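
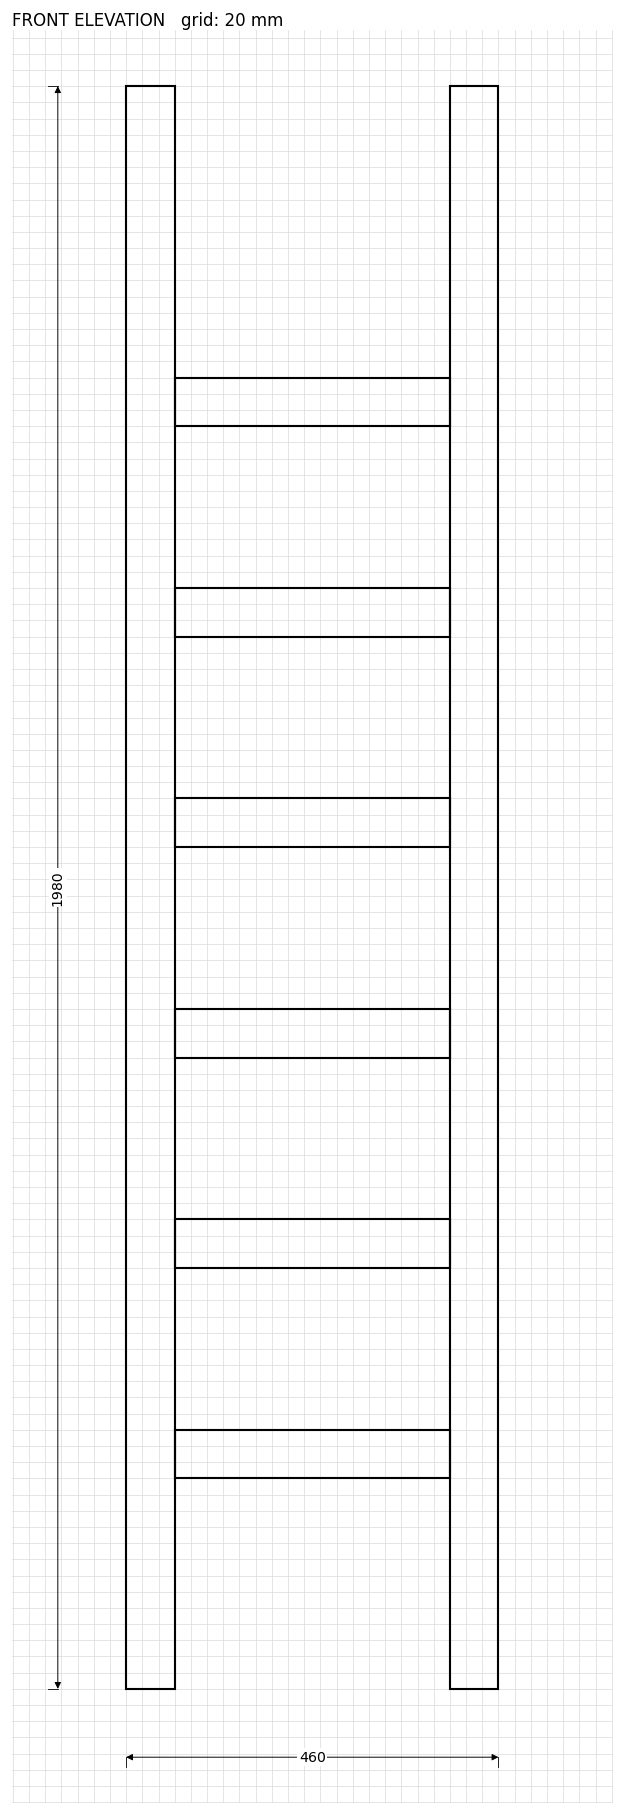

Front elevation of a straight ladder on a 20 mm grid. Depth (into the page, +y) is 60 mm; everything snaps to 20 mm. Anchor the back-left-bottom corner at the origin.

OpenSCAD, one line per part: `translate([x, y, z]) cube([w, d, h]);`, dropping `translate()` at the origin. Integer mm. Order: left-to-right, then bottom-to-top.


cube([60, 60, 1980]);
translate([60, 0, 260]) cube([340, 60, 60]);
translate([60, 0, 520]) cube([340, 60, 60]);
translate([60, 0, 780]) cube([340, 60, 60]);
translate([60, 0, 1040]) cube([340, 60, 60]);
translate([60, 0, 1300]) cube([340, 60, 60]);
translate([60, 0, 1560]) cube([340, 60, 60]);
translate([400, 0, 0]) cube([60, 60, 1980]);


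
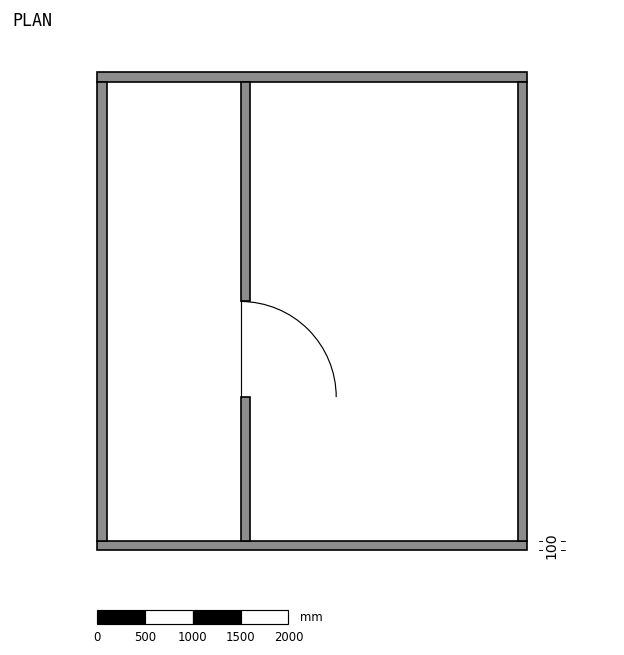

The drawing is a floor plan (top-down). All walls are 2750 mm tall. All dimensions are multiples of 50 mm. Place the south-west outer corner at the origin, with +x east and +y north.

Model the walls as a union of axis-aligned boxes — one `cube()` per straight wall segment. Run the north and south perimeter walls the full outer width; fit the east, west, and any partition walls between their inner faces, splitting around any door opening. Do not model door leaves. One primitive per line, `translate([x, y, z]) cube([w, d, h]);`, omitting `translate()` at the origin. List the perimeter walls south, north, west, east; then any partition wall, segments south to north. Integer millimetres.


cube([4500, 100, 2750]);
translate([0, 4900, 0]) cube([4500, 100, 2750]);
translate([0, 100, 0]) cube([100, 4800, 2750]);
translate([4400, 100, 0]) cube([100, 4800, 2750]);
translate([1500, 100, 0]) cube([100, 1500, 2750]);
translate([1500, 2600, 0]) cube([100, 2300, 2750]);


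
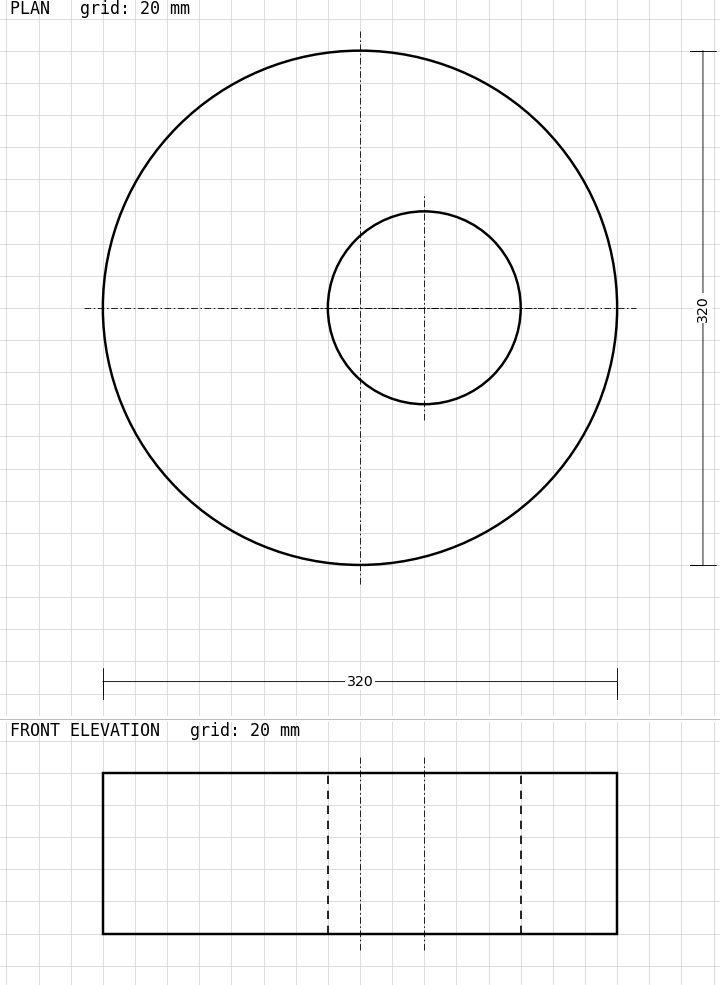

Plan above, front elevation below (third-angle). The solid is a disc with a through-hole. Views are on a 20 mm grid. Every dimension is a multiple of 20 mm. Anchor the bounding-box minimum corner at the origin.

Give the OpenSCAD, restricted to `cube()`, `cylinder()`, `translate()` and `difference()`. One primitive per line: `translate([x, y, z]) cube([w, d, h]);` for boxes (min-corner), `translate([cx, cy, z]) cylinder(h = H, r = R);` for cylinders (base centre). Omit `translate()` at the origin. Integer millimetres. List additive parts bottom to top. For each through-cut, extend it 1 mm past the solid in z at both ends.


difference() {
  translate([160, 160, 0]) cylinder(h = 100, r = 160);
  translate([200, 160, -1]) cylinder(h = 102, r = 60);
}


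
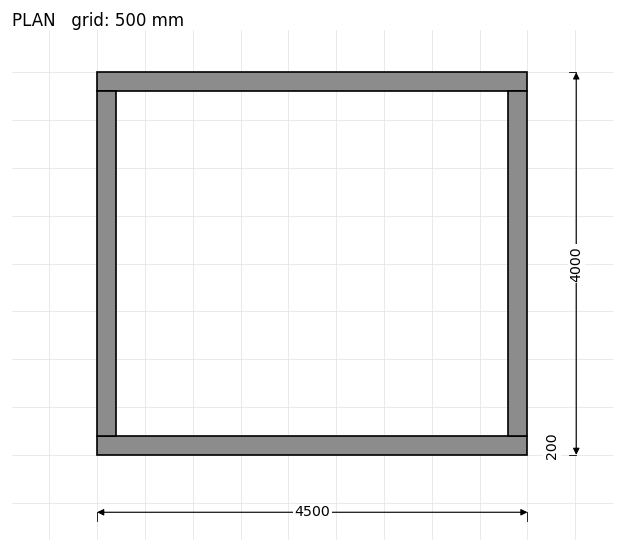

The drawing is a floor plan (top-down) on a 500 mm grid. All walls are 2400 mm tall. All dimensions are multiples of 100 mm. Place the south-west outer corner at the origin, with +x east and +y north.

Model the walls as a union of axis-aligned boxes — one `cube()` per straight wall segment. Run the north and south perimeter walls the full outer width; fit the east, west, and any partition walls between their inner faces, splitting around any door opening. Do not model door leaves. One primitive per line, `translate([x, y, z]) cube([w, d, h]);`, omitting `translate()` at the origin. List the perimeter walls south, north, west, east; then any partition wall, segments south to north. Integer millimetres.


cube([4500, 200, 2400]);
translate([0, 3800, 0]) cube([4500, 200, 2400]);
translate([0, 200, 0]) cube([200, 3600, 2400]);
translate([4300, 200, 0]) cube([200, 3600, 2400]);


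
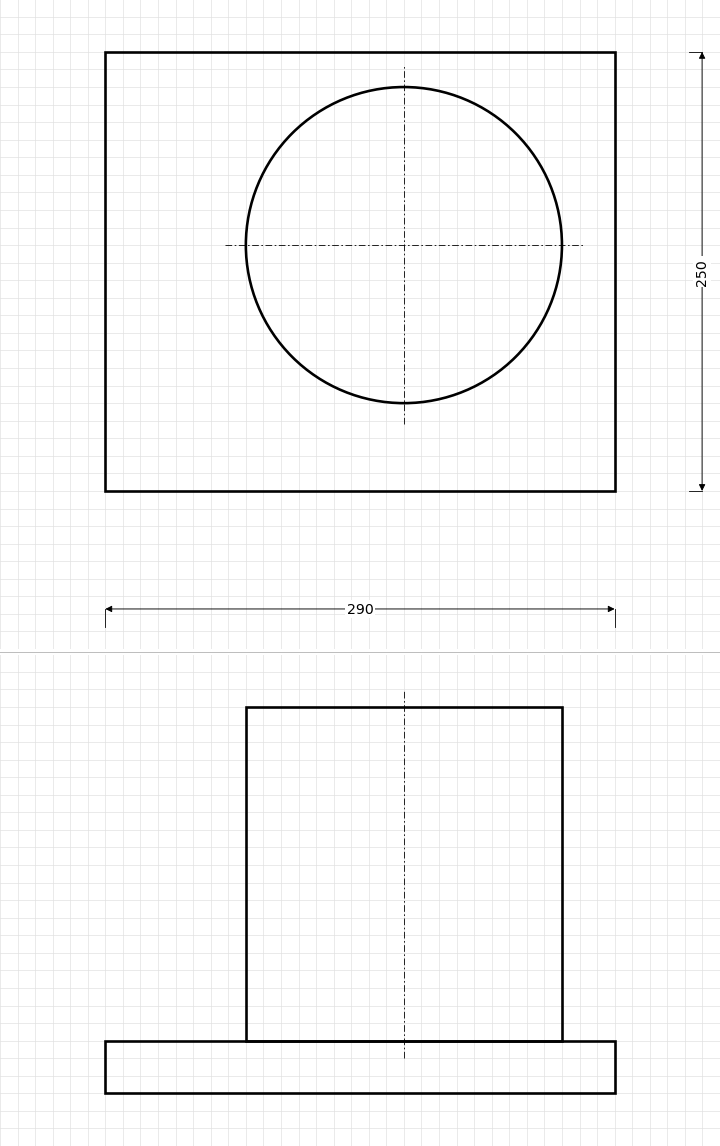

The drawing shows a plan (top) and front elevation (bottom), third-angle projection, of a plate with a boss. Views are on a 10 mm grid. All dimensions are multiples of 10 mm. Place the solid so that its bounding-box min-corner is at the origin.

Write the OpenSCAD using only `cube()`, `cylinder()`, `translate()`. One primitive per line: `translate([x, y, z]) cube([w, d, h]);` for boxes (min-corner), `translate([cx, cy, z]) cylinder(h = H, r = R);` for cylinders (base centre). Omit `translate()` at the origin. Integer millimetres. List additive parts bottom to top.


cube([290, 250, 30]);
translate([170, 140, 30]) cylinder(h = 190, r = 90);


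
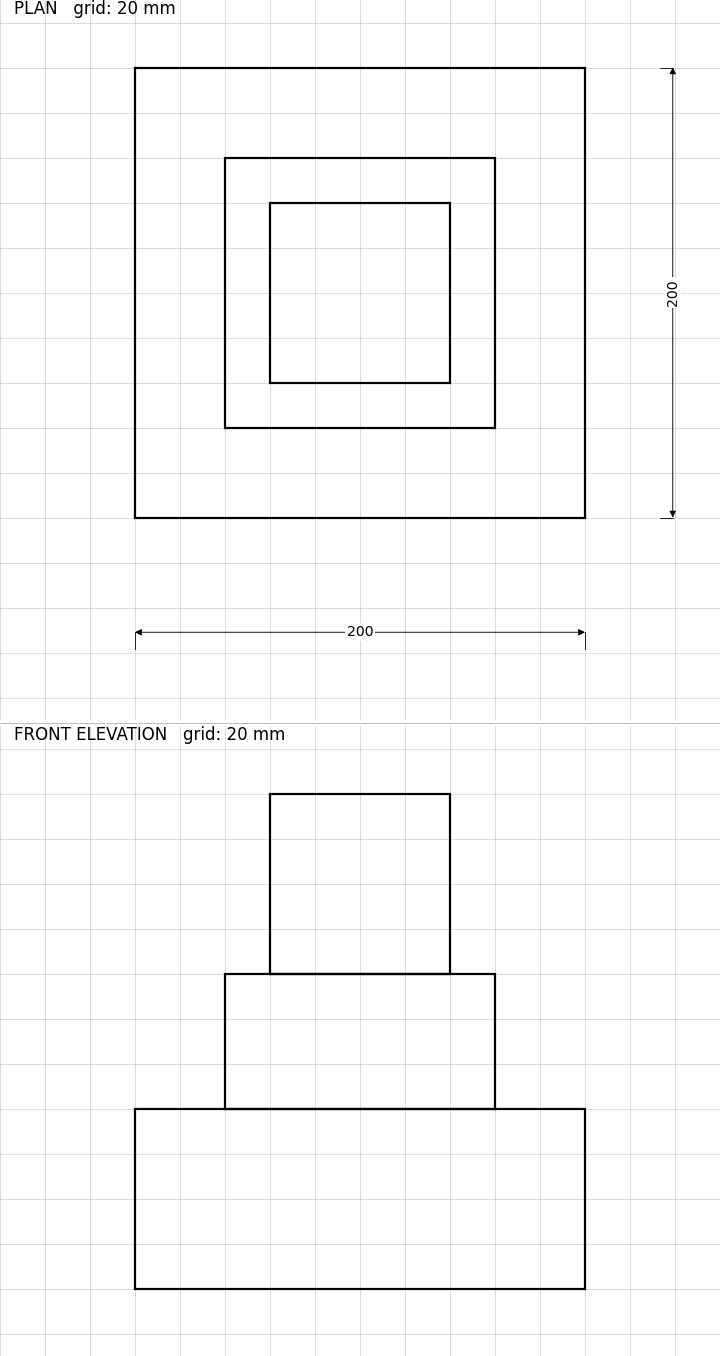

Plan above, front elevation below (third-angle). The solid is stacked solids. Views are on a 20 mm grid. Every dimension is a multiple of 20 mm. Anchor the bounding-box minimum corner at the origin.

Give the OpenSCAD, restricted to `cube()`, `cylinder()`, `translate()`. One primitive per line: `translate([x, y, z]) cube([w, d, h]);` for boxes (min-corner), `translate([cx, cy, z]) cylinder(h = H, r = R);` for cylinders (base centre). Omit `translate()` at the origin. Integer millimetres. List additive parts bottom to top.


cube([200, 200, 80]);
translate([40, 40, 80]) cube([120, 120, 60]);
translate([60, 60, 140]) cube([80, 80, 80]);


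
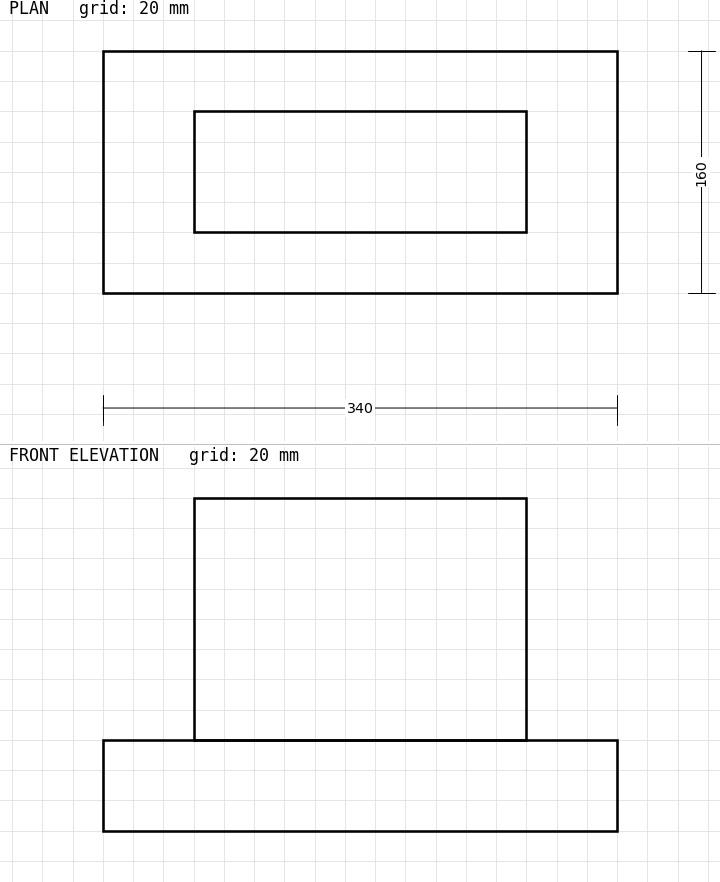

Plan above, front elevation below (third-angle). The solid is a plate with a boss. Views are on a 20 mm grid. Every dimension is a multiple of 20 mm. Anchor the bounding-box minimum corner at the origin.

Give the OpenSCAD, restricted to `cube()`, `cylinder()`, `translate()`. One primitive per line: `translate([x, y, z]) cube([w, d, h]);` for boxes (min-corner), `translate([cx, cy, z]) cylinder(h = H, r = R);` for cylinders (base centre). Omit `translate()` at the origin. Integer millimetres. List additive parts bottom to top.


cube([340, 160, 60]);
translate([60, 40, 60]) cube([220, 80, 160]);


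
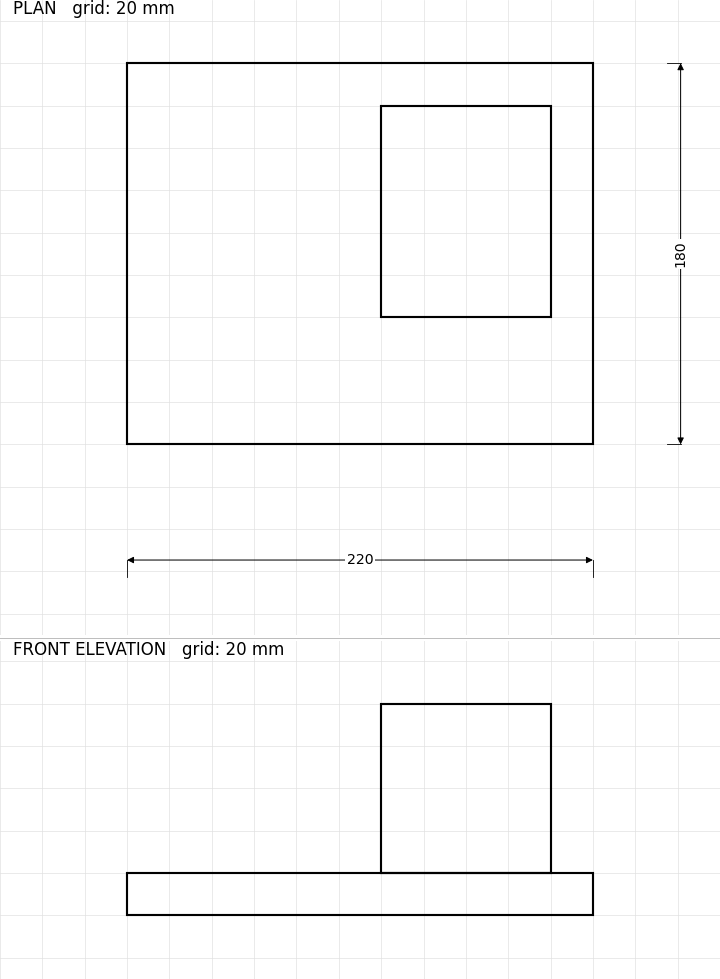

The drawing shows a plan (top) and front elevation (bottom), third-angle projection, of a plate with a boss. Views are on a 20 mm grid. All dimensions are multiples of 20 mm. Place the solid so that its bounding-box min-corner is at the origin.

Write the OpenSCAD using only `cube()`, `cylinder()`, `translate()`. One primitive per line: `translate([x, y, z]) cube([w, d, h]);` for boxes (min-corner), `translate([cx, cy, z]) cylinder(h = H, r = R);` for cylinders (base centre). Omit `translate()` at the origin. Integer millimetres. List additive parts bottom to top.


cube([220, 180, 20]);
translate([120, 60, 20]) cube([80, 100, 80]);


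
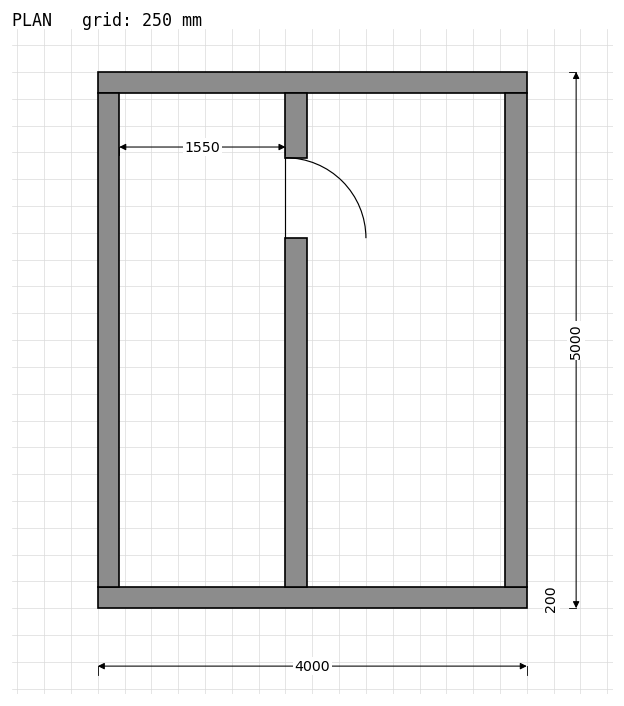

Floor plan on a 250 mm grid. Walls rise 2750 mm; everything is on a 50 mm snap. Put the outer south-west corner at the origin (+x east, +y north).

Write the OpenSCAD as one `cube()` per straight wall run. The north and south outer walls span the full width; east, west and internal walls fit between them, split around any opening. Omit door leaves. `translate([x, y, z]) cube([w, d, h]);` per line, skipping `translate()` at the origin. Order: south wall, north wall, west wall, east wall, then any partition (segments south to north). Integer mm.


cube([4000, 200, 2750]);
translate([0, 4800, 0]) cube([4000, 200, 2750]);
translate([0, 200, 0]) cube([200, 4600, 2750]);
translate([3800, 200, 0]) cube([200, 4600, 2750]);
translate([1750, 200, 0]) cube([200, 3250, 2750]);
translate([1750, 4200, 0]) cube([200, 600, 2750]);


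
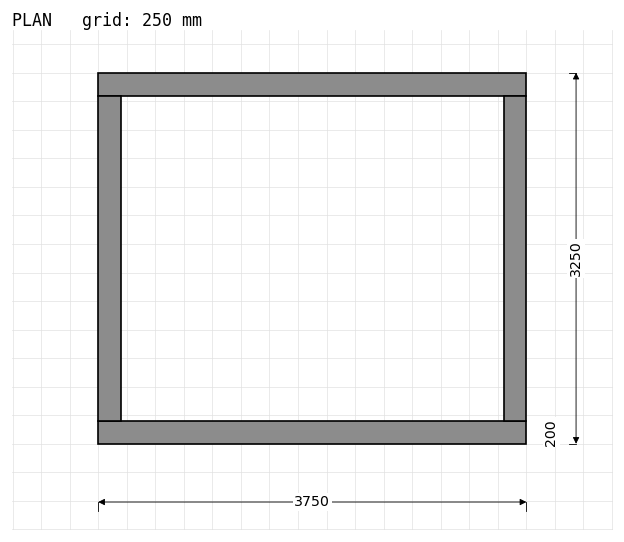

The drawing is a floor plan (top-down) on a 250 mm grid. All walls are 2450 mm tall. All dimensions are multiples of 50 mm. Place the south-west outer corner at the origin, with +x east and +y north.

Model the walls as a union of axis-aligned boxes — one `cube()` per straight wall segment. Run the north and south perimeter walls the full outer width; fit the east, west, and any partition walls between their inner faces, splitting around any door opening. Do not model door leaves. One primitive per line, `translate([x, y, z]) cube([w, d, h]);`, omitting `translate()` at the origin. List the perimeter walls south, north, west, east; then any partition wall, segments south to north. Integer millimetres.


cube([3750, 200, 2450]);
translate([0, 3050, 0]) cube([3750, 200, 2450]);
translate([0, 200, 0]) cube([200, 2850, 2450]);
translate([3550, 200, 0]) cube([200, 2850, 2450]);


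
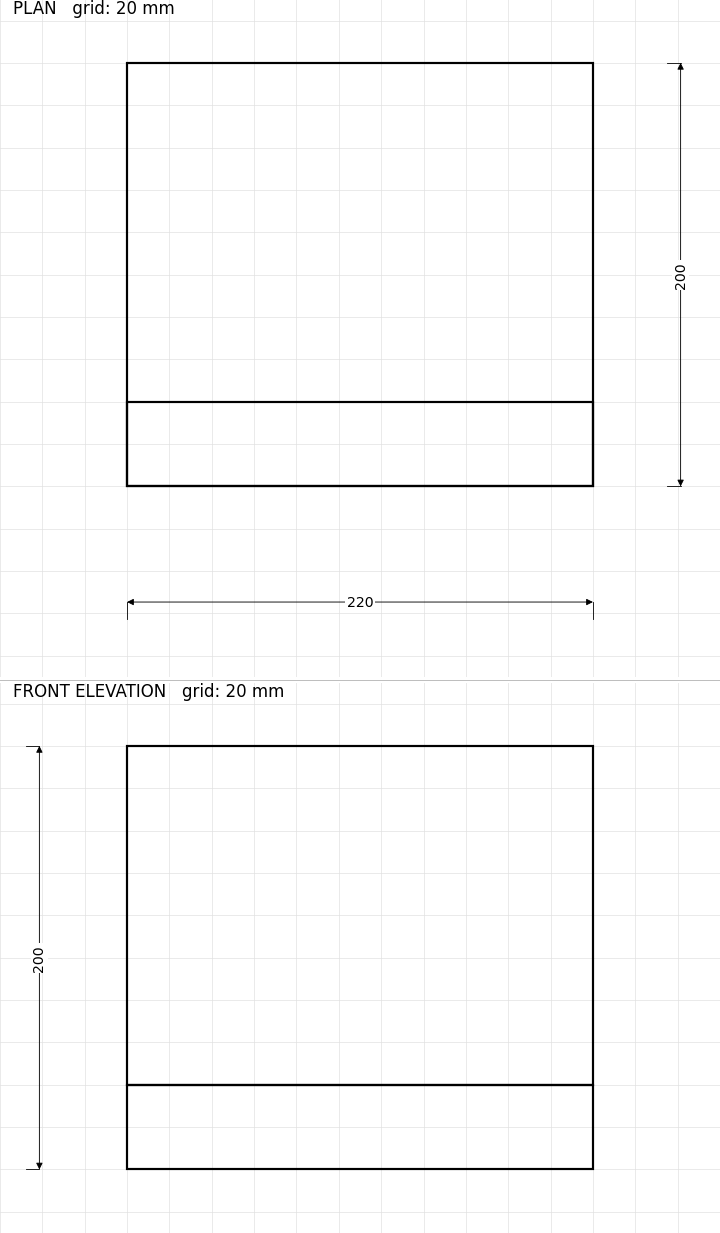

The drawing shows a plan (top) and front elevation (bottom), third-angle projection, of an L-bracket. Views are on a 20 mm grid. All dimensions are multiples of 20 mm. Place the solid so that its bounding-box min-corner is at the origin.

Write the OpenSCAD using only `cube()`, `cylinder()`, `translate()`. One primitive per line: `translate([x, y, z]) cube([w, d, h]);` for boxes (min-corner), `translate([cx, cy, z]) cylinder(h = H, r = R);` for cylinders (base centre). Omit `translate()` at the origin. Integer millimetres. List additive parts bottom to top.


cube([220, 200, 40]);
translate([0, 0, 40]) cube([220, 40, 160]);


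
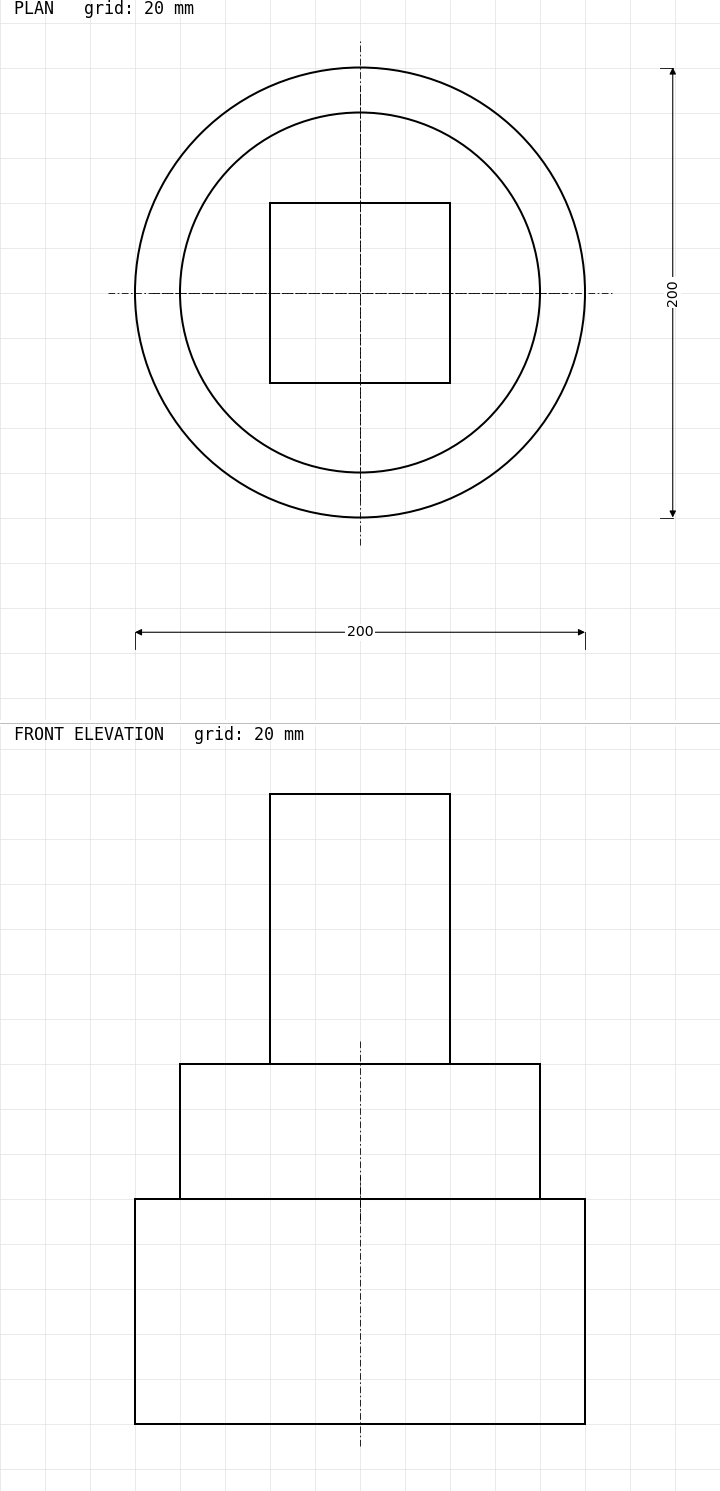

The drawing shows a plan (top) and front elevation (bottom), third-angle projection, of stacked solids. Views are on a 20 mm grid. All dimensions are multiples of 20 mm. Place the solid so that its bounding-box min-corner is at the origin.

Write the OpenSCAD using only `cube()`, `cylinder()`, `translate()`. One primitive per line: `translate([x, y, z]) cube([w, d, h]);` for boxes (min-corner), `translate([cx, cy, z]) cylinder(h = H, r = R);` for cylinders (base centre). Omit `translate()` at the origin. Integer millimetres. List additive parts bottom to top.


translate([100, 100, 0]) cylinder(h = 100, r = 100);
translate([100, 100, 100]) cylinder(h = 60, r = 80);
translate([60, 60, 160]) cube([80, 80, 120]);


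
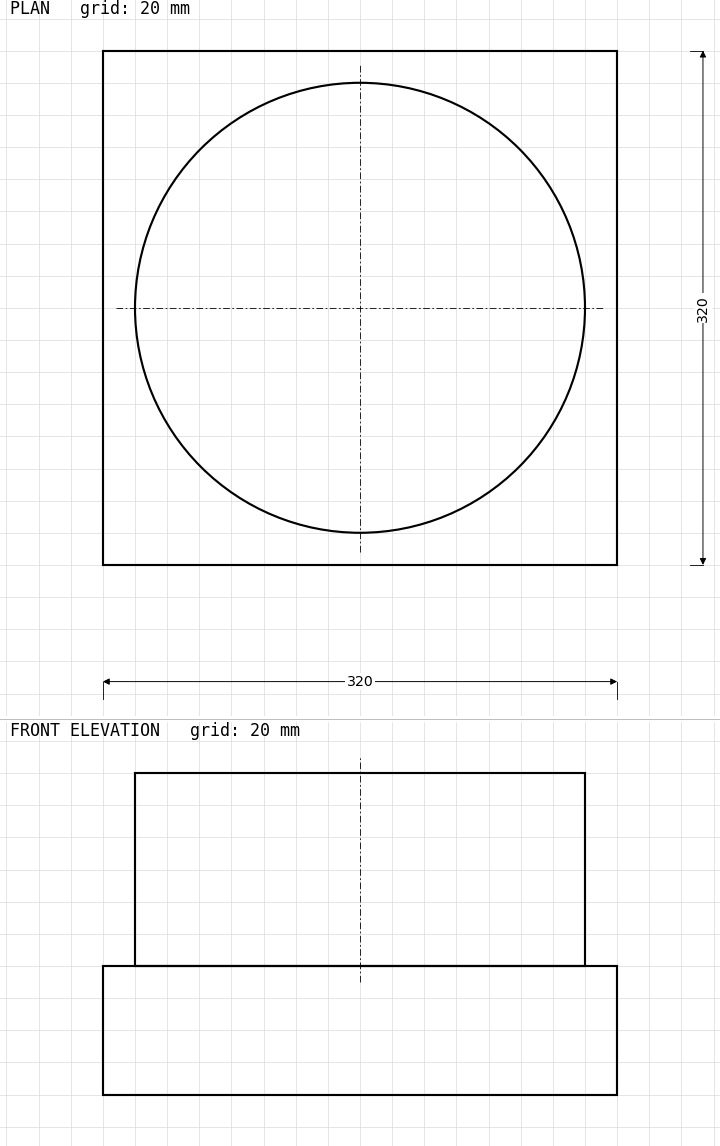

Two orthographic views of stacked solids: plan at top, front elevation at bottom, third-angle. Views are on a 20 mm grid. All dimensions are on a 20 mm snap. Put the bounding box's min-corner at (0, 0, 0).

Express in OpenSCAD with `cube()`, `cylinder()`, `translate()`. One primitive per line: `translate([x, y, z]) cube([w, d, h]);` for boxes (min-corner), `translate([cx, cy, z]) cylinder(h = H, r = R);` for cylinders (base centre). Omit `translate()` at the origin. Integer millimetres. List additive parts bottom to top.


cube([320, 320, 80]);
translate([160, 160, 80]) cylinder(h = 120, r = 140);


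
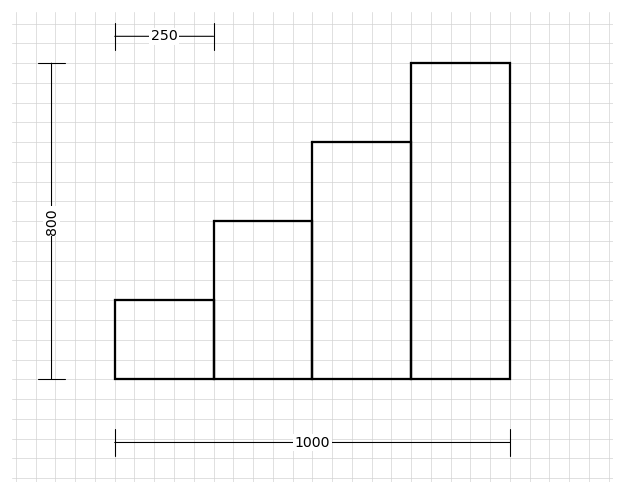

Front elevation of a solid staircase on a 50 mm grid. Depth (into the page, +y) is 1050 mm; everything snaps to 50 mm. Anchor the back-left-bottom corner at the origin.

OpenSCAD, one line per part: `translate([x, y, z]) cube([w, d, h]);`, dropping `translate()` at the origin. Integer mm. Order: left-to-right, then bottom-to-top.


cube([250, 1050, 200]);
translate([250, 0, 0]) cube([250, 1050, 400]);
translate([500, 0, 0]) cube([250, 1050, 600]);
translate([750, 0, 0]) cube([250, 1050, 800]);


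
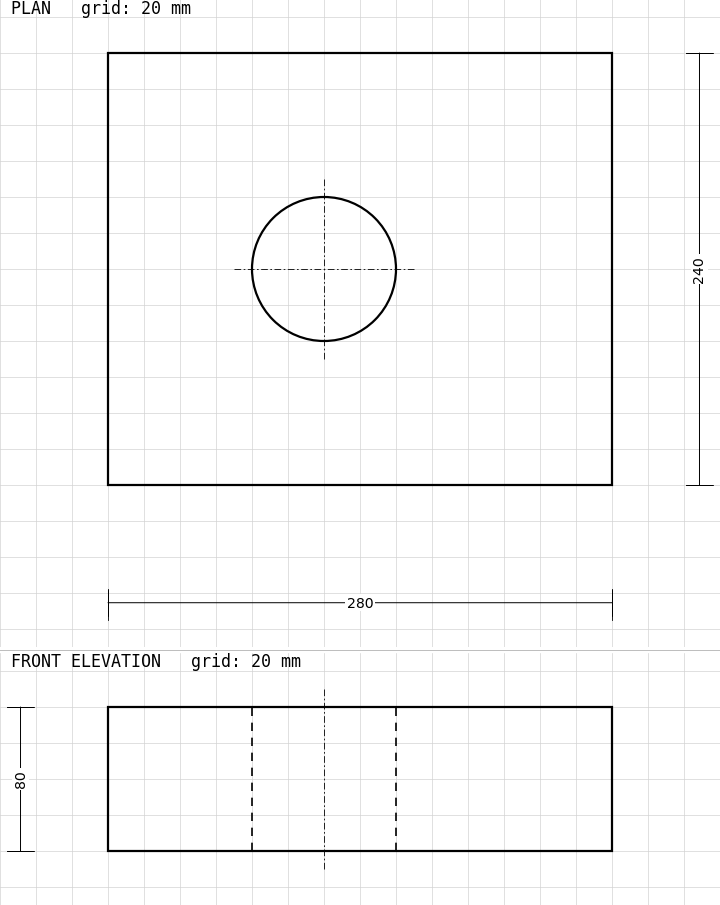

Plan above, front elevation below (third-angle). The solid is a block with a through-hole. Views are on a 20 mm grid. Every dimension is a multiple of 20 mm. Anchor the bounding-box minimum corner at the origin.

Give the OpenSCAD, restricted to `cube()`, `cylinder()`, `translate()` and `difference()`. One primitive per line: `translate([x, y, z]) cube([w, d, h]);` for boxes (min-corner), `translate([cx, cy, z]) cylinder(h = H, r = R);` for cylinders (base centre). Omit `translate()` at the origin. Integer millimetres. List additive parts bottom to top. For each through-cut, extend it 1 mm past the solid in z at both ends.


difference() {
  cube([280, 240, 80]);
  translate([120, 120, -1]) cylinder(h = 82, r = 40);
}


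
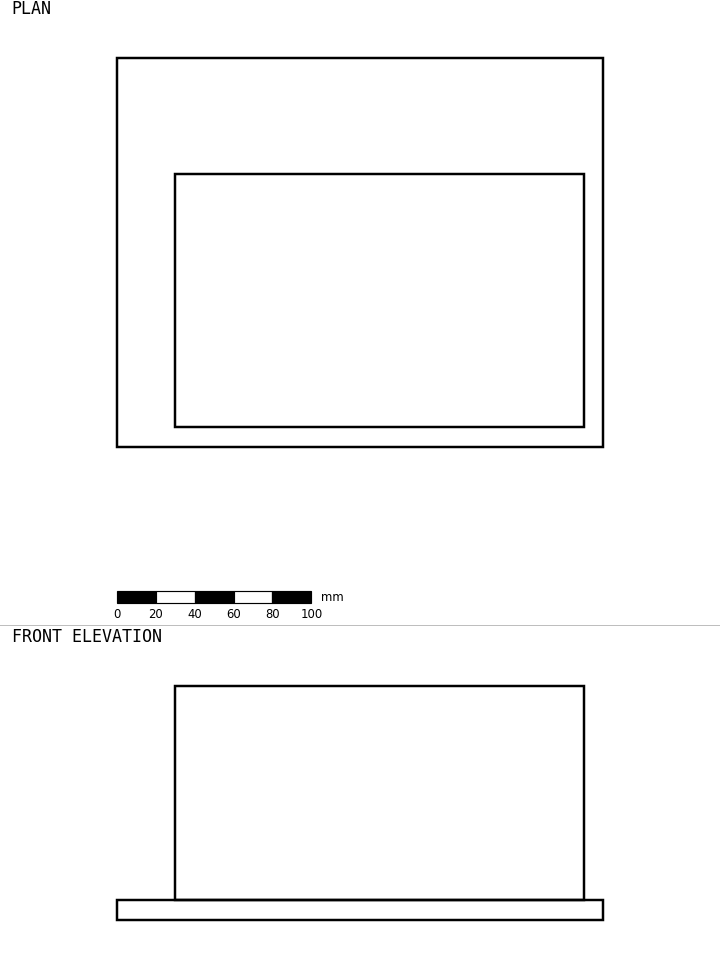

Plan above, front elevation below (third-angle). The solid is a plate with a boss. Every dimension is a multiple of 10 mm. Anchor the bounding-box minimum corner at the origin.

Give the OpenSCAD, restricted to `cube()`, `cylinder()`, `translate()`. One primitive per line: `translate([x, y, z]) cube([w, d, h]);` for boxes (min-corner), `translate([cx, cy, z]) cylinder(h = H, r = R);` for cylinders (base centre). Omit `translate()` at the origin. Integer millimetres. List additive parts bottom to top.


cube([250, 200, 10]);
translate([30, 10, 10]) cube([210, 130, 110]);


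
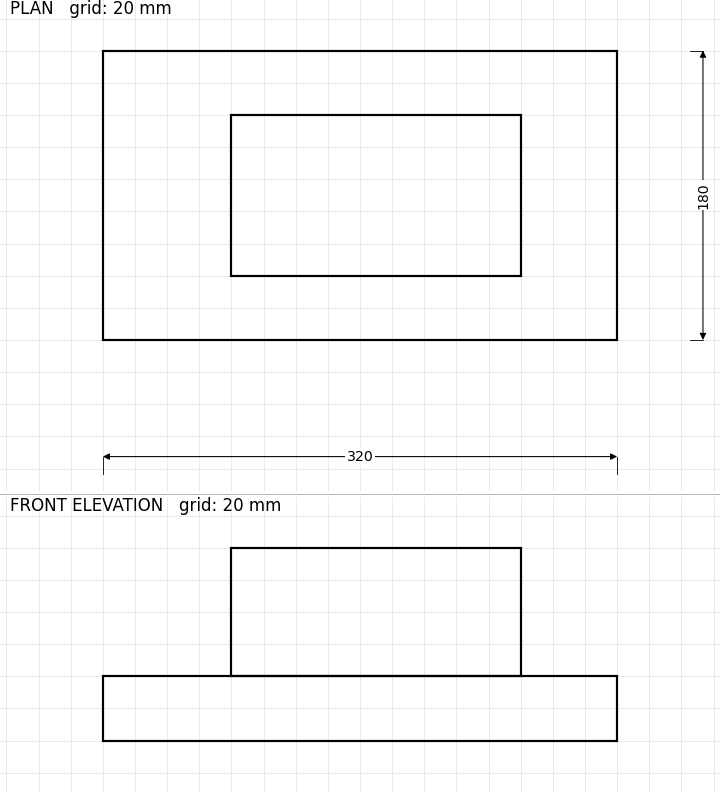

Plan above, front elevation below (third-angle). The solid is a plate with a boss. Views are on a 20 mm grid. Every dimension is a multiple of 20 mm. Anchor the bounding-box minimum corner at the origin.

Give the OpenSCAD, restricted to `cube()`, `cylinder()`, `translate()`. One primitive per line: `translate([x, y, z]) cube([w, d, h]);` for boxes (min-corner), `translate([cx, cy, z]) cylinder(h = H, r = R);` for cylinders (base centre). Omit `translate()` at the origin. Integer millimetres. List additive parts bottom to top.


cube([320, 180, 40]);
translate([80, 40, 40]) cube([180, 100, 80]);


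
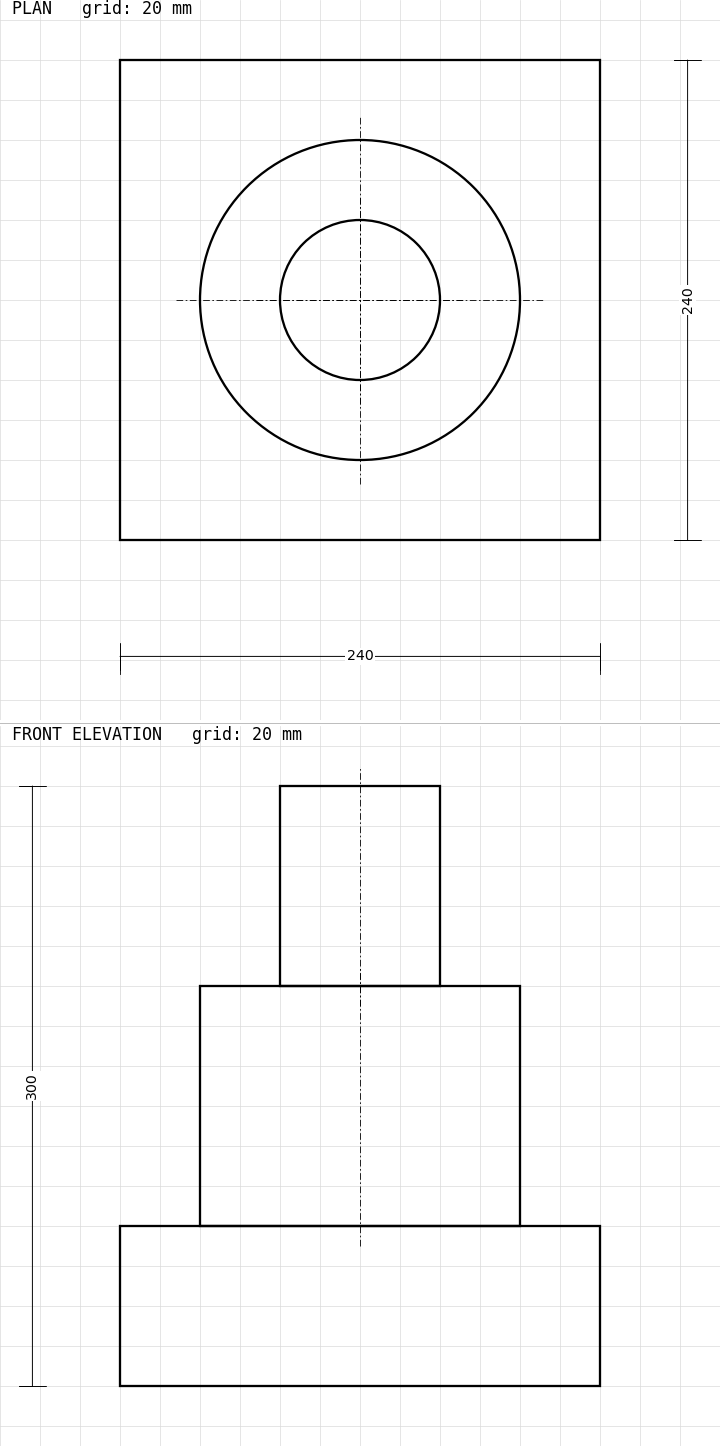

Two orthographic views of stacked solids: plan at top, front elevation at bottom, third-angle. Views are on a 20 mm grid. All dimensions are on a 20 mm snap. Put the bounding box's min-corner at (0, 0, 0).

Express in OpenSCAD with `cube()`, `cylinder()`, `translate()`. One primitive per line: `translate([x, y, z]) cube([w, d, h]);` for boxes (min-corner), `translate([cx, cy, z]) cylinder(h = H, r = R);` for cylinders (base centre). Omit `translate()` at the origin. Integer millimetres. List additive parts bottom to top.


cube([240, 240, 80]);
translate([120, 120, 80]) cylinder(h = 120, r = 80);
translate([120, 120, 200]) cylinder(h = 100, r = 40);


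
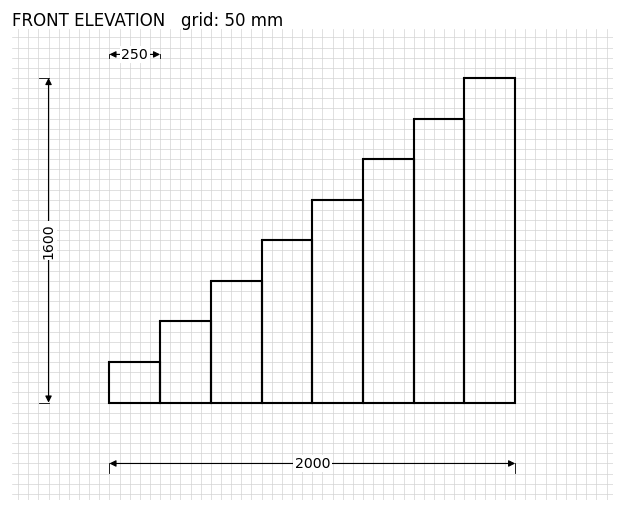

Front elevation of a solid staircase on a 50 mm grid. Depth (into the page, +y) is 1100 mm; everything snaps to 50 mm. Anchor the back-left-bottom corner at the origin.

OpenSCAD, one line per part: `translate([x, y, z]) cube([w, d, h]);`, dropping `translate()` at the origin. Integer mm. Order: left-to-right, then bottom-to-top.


cube([250, 1100, 200]);
translate([250, 0, 0]) cube([250, 1100, 400]);
translate([500, 0, 0]) cube([250, 1100, 600]);
translate([750, 0, 0]) cube([250, 1100, 800]);
translate([1000, 0, 0]) cube([250, 1100, 1000]);
translate([1250, 0, 0]) cube([250, 1100, 1200]);
translate([1500, 0, 0]) cube([250, 1100, 1400]);
translate([1750, 0, 0]) cube([250, 1100, 1600]);


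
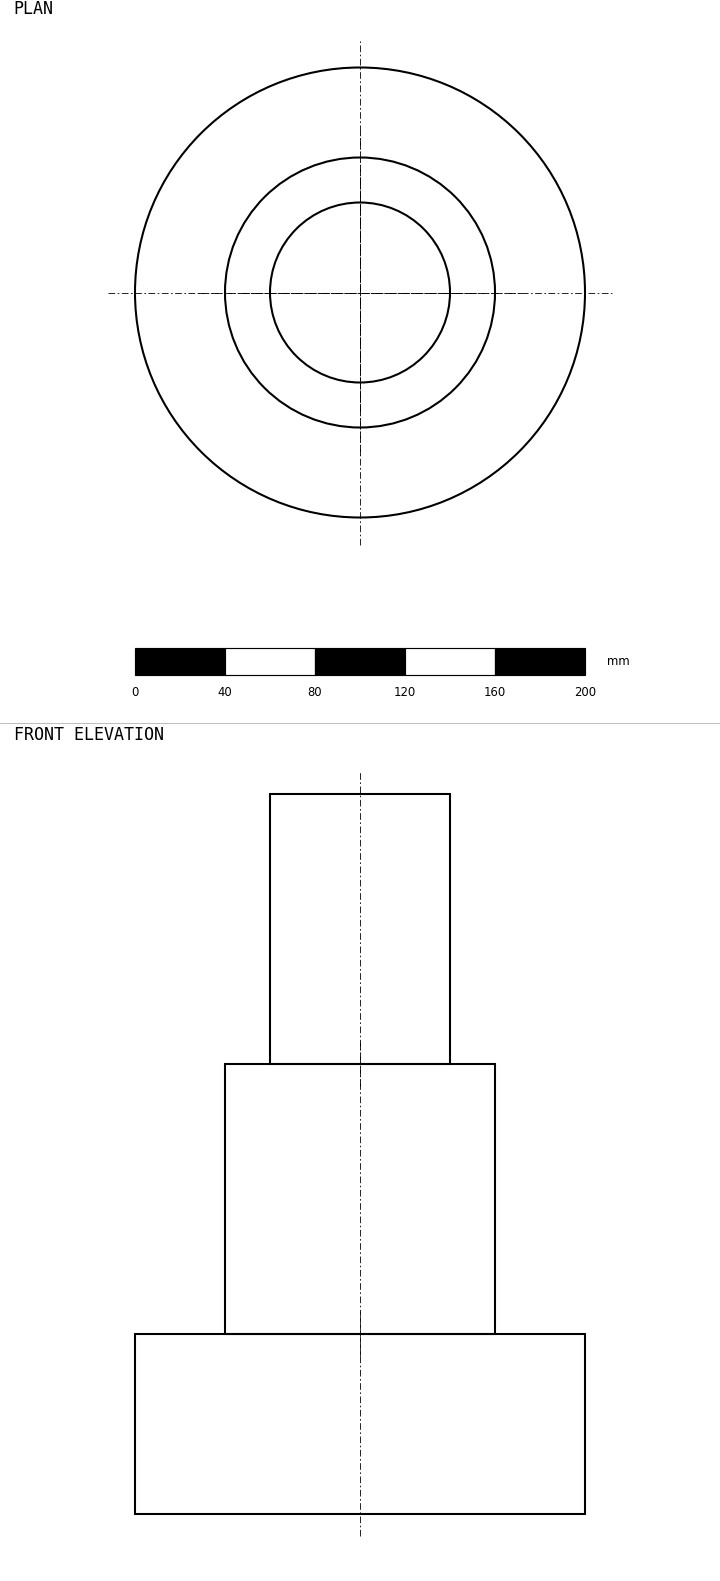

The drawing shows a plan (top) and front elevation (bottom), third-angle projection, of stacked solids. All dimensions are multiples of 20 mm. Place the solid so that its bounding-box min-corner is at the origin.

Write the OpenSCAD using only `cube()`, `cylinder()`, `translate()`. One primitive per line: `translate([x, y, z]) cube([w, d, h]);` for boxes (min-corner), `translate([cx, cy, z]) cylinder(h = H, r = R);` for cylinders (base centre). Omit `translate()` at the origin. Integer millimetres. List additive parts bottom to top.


translate([100, 100, 0]) cylinder(h = 80, r = 100);
translate([100, 100, 80]) cylinder(h = 120, r = 60);
translate([100, 100, 200]) cylinder(h = 120, r = 40);


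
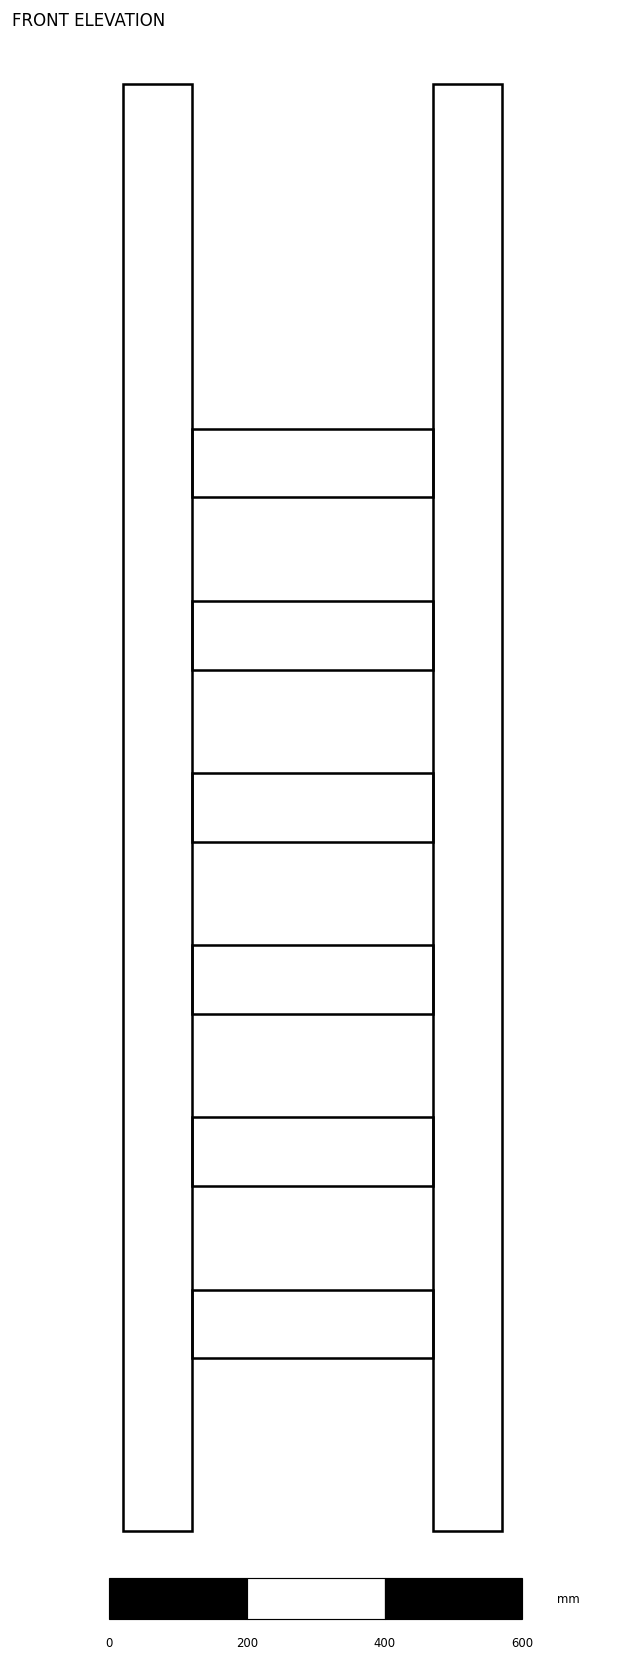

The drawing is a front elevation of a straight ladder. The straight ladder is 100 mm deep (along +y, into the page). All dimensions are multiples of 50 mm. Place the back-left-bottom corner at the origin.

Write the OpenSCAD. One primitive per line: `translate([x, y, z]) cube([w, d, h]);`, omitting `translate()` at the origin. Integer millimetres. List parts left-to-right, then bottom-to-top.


cube([100, 100, 2100]);
translate([100, 0, 250]) cube([350, 100, 100]);
translate([100, 0, 500]) cube([350, 100, 100]);
translate([100, 0, 750]) cube([350, 100, 100]);
translate([100, 0, 1000]) cube([350, 100, 100]);
translate([100, 0, 1250]) cube([350, 100, 100]);
translate([100, 0, 1500]) cube([350, 100, 100]);
translate([450, 0, 0]) cube([100, 100, 2100]);


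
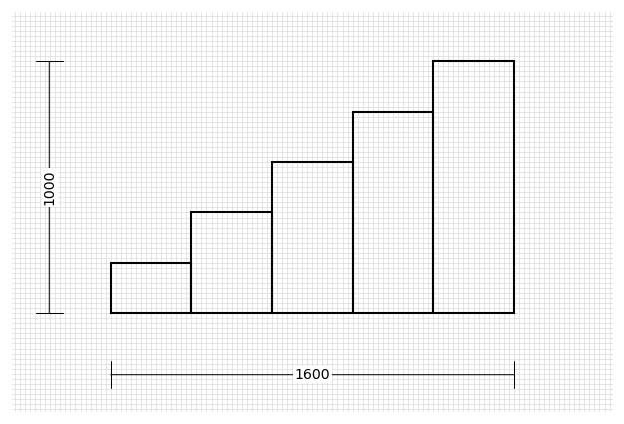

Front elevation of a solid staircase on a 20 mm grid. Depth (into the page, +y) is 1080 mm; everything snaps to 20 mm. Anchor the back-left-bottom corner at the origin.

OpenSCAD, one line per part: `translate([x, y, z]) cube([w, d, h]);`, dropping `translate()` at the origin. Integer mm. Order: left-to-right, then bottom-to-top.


cube([320, 1080, 200]);
translate([320, 0, 0]) cube([320, 1080, 400]);
translate([640, 0, 0]) cube([320, 1080, 600]);
translate([960, 0, 0]) cube([320, 1080, 800]);
translate([1280, 0, 0]) cube([320, 1080, 1000]);


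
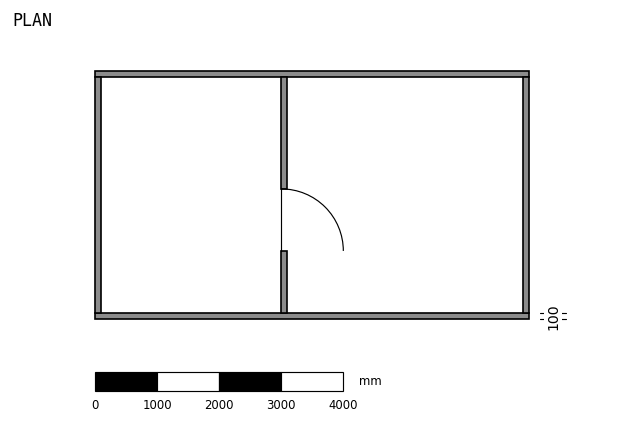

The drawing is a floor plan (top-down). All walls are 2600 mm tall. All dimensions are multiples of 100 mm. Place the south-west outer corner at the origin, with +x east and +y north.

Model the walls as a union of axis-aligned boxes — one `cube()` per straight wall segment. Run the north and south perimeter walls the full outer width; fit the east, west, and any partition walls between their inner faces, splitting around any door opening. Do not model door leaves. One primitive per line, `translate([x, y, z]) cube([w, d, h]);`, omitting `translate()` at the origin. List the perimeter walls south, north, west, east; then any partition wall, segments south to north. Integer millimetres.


cube([7000, 100, 2600]);
translate([0, 3900, 0]) cube([7000, 100, 2600]);
translate([0, 100, 0]) cube([100, 3800, 2600]);
translate([6900, 100, 0]) cube([100, 3800, 2600]);
translate([3000, 100, 0]) cube([100, 1000, 2600]);
translate([3000, 2100, 0]) cube([100, 1800, 2600]);


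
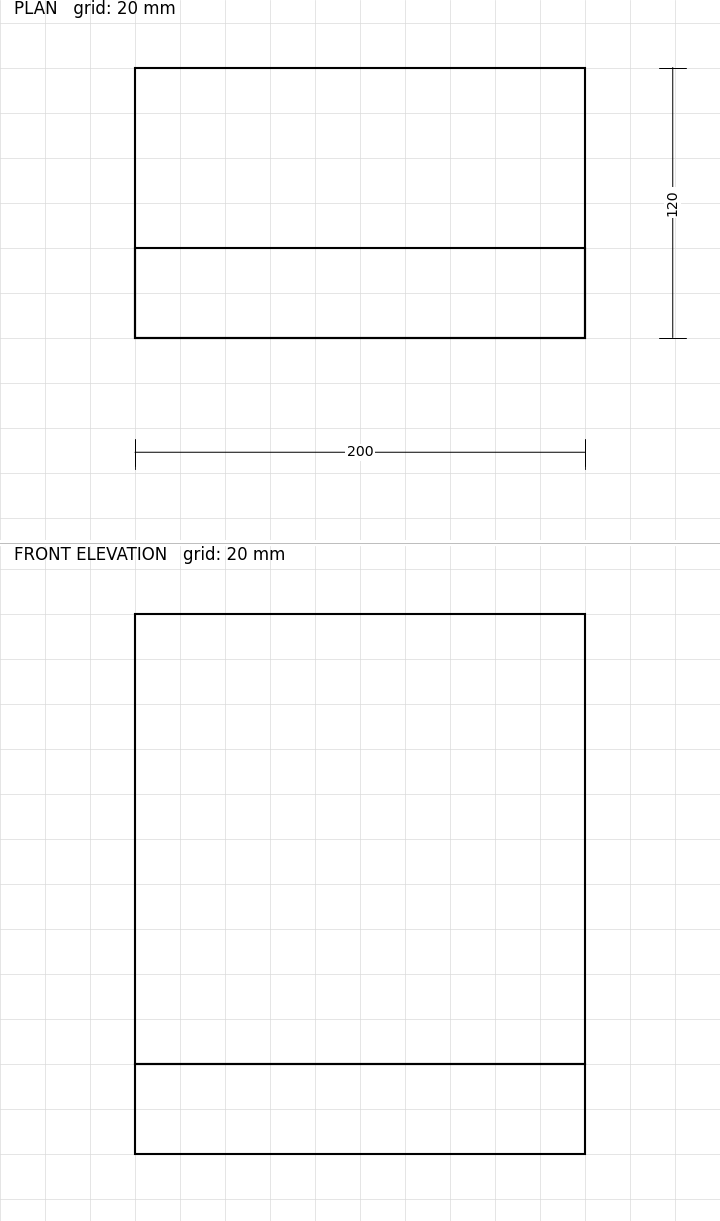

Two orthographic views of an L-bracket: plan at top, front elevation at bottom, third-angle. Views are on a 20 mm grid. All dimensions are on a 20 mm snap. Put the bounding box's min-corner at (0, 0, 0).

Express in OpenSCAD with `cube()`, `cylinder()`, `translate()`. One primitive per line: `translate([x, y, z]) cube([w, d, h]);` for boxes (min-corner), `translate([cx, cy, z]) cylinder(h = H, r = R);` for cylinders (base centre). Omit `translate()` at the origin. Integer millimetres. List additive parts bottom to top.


cube([200, 120, 40]);
translate([0, 0, 40]) cube([200, 40, 200]);


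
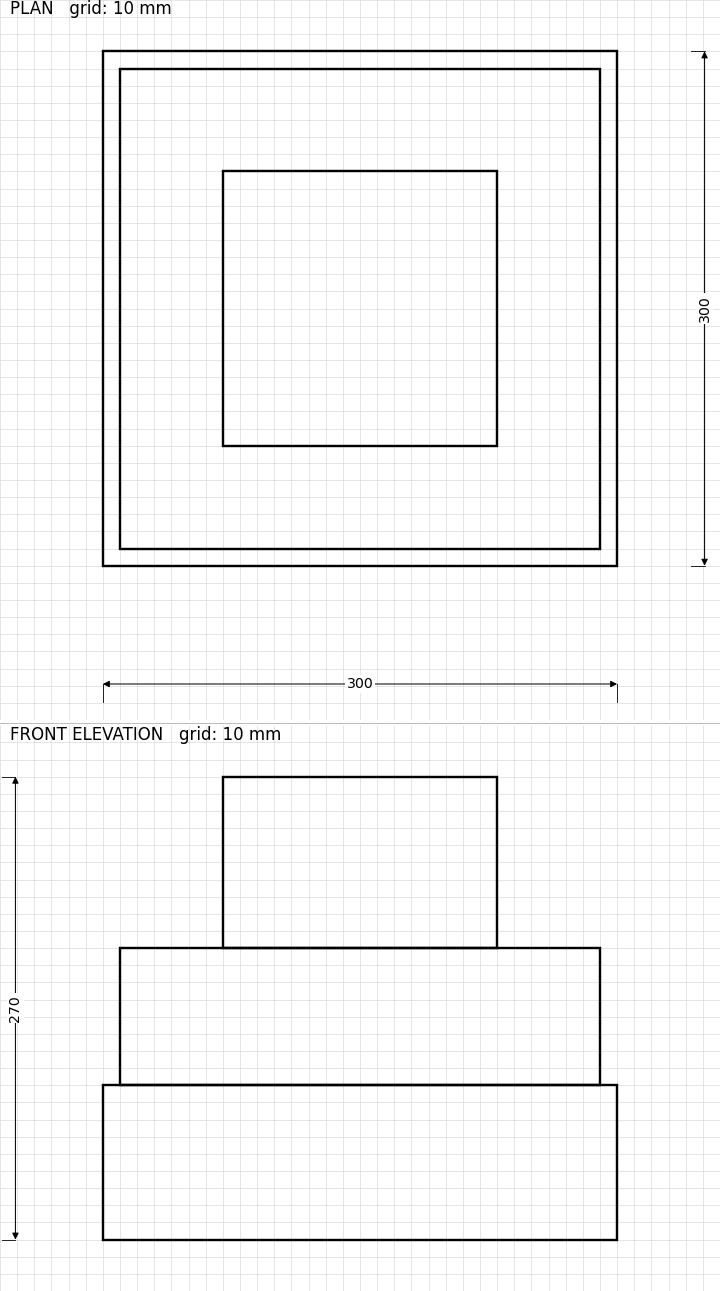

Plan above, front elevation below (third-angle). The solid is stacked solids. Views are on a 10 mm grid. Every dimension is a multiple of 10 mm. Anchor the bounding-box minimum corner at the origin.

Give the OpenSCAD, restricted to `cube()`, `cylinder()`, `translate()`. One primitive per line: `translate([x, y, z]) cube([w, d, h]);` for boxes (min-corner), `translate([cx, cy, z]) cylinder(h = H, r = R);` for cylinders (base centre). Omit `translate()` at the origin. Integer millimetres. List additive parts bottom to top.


cube([300, 300, 90]);
translate([10, 10, 90]) cube([280, 280, 80]);
translate([70, 70, 170]) cube([160, 160, 100]);


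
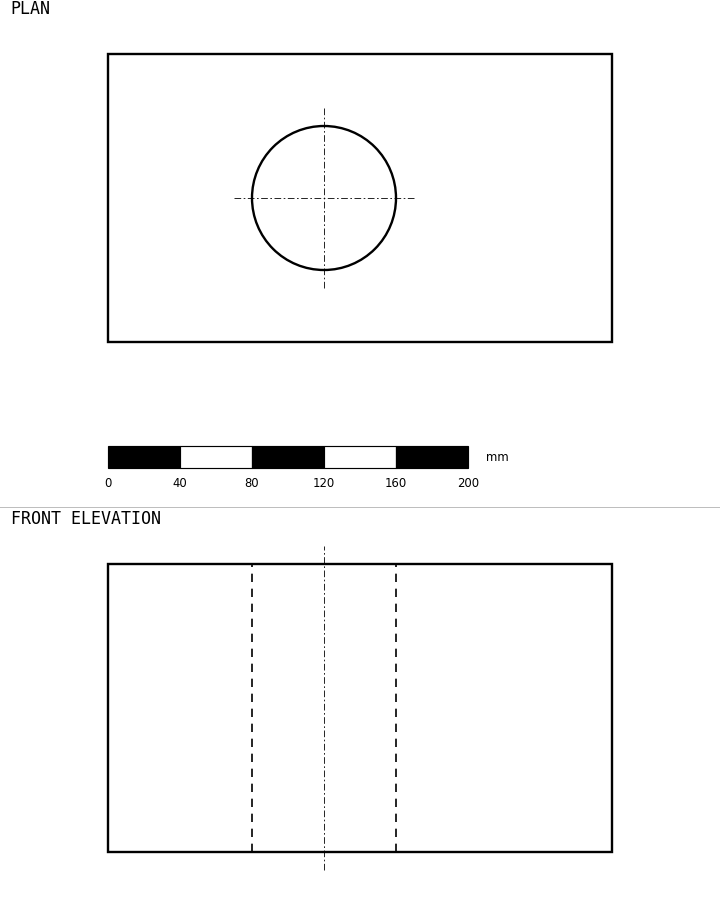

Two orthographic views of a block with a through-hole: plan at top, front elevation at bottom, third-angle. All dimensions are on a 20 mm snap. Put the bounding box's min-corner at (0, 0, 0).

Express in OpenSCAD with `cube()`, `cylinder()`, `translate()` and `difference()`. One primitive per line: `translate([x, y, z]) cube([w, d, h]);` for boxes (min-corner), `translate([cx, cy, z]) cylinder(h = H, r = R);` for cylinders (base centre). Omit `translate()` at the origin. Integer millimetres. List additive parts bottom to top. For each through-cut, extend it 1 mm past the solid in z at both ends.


difference() {
  cube([280, 160, 160]);
  translate([120, 80, -1]) cylinder(h = 162, r = 40);
}


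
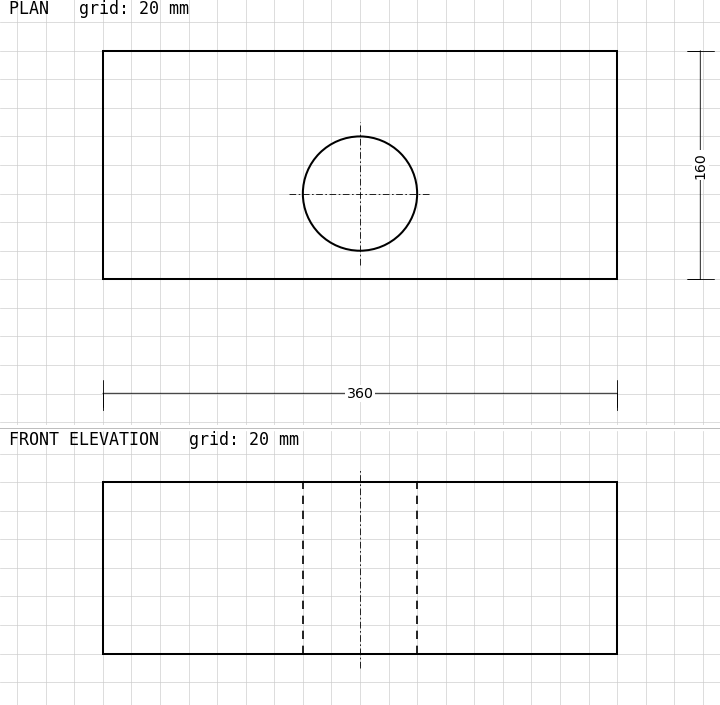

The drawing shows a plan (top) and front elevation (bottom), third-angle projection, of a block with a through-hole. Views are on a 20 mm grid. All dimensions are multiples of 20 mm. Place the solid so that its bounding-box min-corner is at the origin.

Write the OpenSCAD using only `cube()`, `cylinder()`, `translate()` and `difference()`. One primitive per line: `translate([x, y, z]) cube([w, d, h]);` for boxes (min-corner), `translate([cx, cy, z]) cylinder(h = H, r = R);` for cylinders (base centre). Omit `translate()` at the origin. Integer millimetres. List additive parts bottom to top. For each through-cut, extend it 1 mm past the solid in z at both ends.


difference() {
  cube([360, 160, 120]);
  translate([180, 60, -1]) cylinder(h = 122, r = 40);
}


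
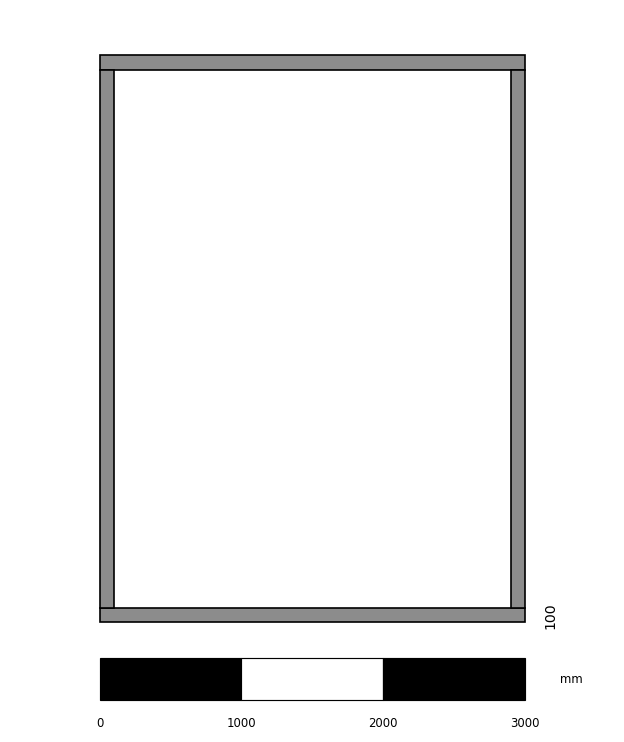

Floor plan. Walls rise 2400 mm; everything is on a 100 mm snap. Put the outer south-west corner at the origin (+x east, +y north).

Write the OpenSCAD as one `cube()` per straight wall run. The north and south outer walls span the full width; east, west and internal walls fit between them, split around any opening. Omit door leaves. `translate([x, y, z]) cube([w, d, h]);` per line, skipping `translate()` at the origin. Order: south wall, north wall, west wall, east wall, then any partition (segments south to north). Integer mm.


cube([3000, 100, 2400]);
translate([0, 3900, 0]) cube([3000, 100, 2400]);
translate([0, 100, 0]) cube([100, 3800, 2400]);
translate([2900, 100, 0]) cube([100, 3800, 2400]);


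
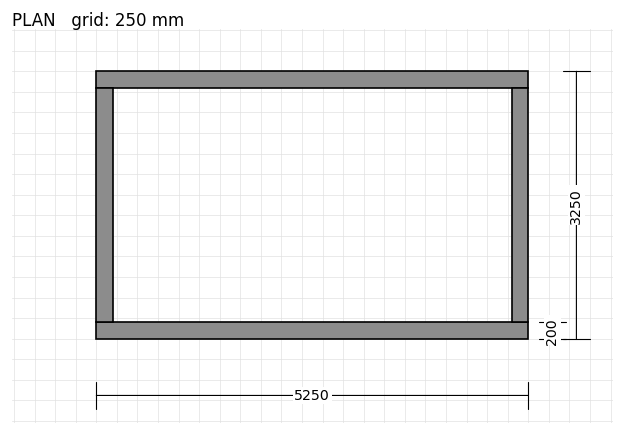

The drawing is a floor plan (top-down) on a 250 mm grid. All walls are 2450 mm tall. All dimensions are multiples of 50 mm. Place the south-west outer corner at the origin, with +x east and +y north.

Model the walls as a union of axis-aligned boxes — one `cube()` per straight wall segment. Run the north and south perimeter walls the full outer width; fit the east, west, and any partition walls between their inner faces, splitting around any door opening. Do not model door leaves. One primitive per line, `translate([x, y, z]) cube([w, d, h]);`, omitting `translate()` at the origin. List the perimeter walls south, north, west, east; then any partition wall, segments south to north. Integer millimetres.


cube([5250, 200, 2450]);
translate([0, 3050, 0]) cube([5250, 200, 2450]);
translate([0, 200, 0]) cube([200, 2850, 2450]);
translate([5050, 200, 0]) cube([200, 2850, 2450]);


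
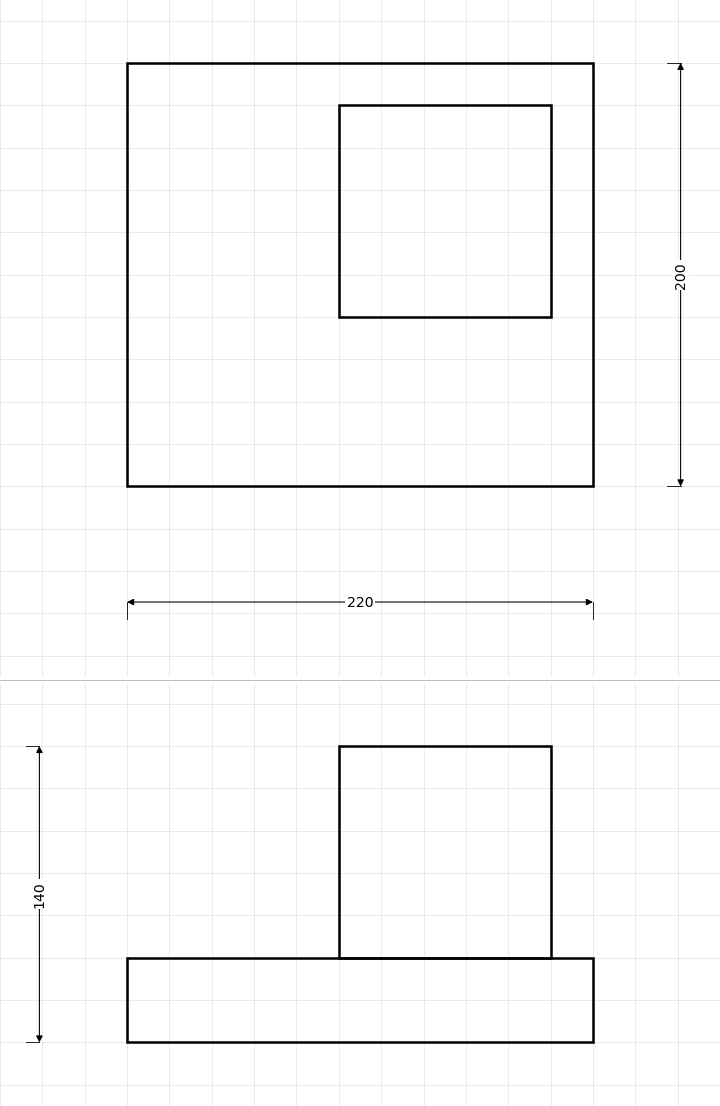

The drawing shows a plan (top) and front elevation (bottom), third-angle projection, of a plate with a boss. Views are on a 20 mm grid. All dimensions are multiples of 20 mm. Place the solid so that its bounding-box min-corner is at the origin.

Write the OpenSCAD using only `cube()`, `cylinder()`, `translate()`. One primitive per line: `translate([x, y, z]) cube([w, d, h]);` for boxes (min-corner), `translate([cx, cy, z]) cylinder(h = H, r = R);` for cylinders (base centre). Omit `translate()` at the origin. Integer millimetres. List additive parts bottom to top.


cube([220, 200, 40]);
translate([100, 80, 40]) cube([100, 100, 100]);


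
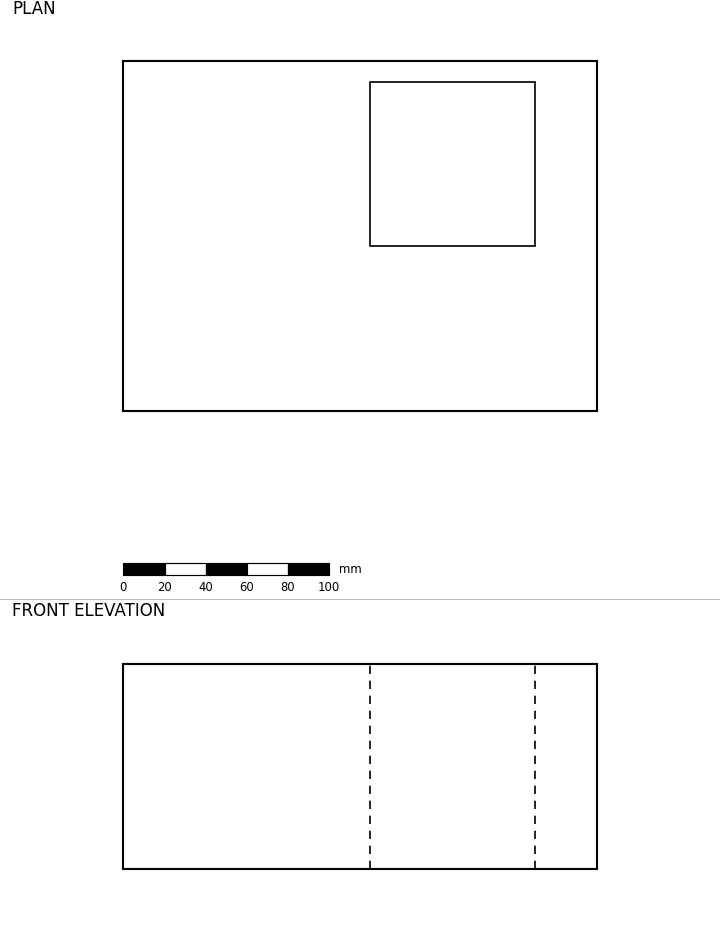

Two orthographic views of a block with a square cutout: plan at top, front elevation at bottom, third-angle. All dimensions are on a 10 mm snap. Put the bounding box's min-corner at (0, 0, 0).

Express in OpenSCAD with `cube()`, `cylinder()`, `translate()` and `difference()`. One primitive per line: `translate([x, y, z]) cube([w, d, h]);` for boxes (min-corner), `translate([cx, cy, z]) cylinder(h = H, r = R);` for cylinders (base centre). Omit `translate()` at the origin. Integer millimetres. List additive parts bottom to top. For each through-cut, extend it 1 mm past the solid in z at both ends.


difference() {
  cube([230, 170, 100]);
  translate([120, 80, -1]) cube([80, 80, 102]);
}


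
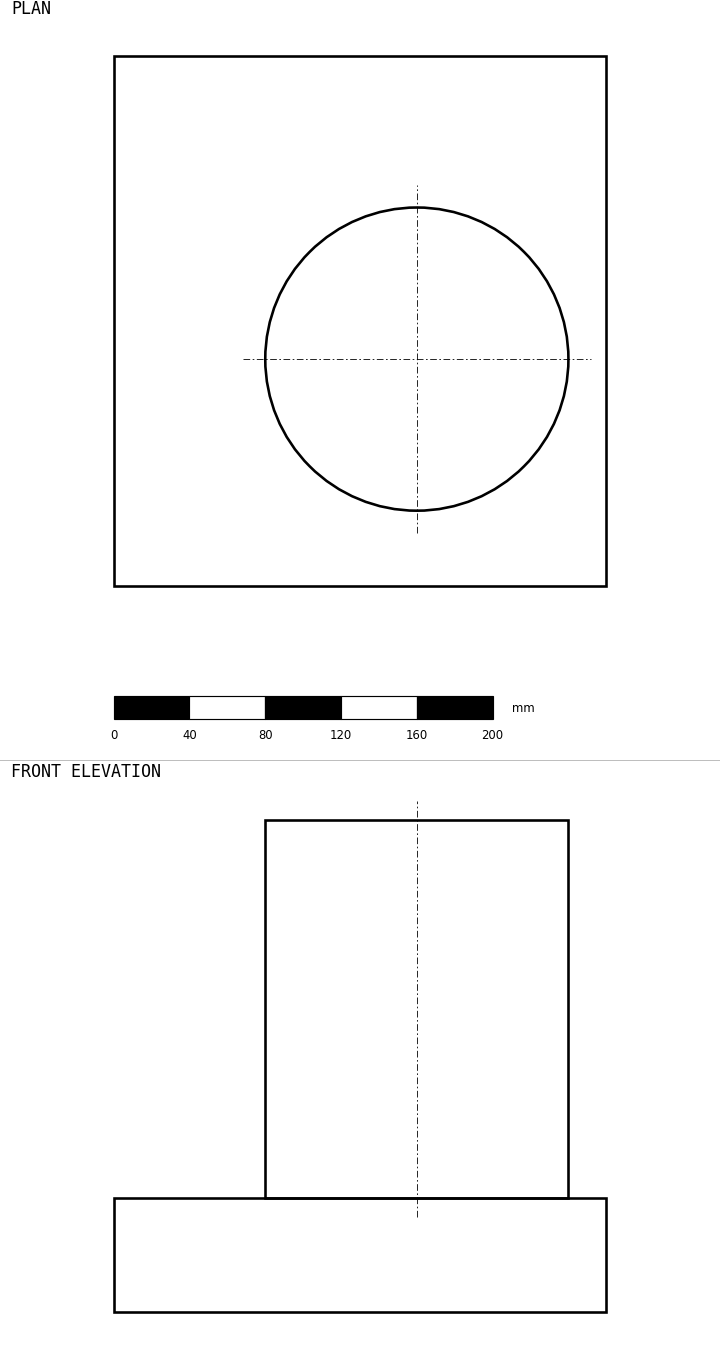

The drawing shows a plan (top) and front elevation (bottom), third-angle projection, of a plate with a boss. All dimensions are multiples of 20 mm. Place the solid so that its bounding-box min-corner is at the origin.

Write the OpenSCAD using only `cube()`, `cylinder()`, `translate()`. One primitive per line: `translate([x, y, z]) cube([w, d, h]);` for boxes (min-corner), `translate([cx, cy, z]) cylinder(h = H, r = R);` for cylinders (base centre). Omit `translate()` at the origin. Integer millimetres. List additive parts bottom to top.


cube([260, 280, 60]);
translate([160, 120, 60]) cylinder(h = 200, r = 80);


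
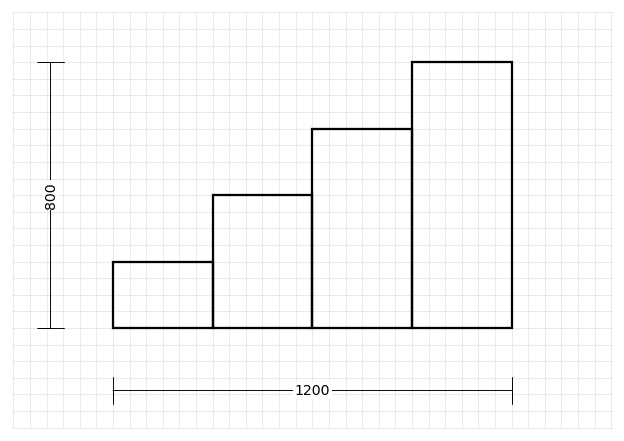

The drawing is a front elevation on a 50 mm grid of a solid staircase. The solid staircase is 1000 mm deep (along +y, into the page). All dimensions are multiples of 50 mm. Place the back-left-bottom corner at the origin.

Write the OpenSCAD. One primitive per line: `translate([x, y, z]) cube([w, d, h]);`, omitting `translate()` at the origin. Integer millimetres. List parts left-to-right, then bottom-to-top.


cube([300, 1000, 200]);
translate([300, 0, 0]) cube([300, 1000, 400]);
translate([600, 0, 0]) cube([300, 1000, 600]);
translate([900, 0, 0]) cube([300, 1000, 800]);


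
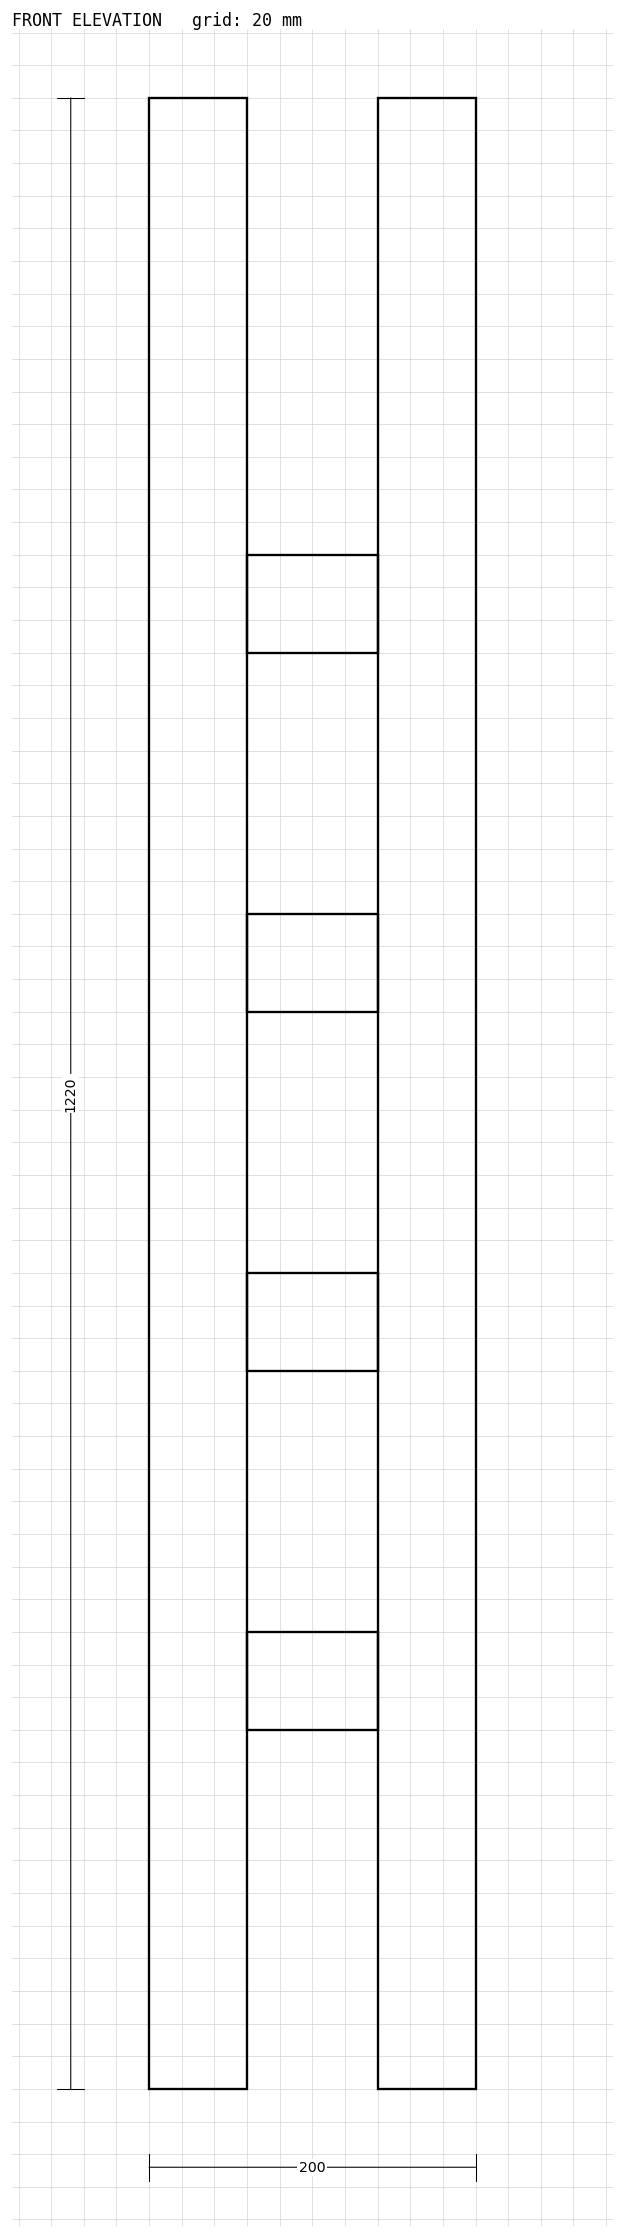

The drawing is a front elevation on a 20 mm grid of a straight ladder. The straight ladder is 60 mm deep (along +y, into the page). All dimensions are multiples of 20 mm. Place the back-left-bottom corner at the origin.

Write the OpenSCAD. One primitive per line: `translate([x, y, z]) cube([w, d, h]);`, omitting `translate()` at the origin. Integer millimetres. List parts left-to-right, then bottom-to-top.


cube([60, 60, 1220]);
translate([60, 0, 220]) cube([80, 60, 60]);
translate([60, 0, 440]) cube([80, 60, 60]);
translate([60, 0, 660]) cube([80, 60, 60]);
translate([60, 0, 880]) cube([80, 60, 60]);
translate([140, 0, 0]) cube([60, 60, 1220]);
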